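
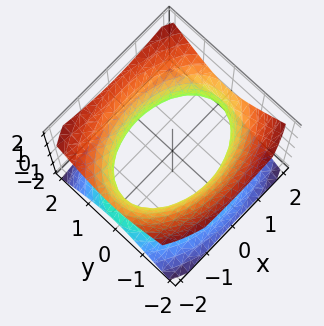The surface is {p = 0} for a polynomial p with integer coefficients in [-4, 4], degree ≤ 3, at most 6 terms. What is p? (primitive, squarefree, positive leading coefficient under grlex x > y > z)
1. The degree is 2 — an hourglass — one-sheet hyperboloid; a quadric.
2. Symmetries: it's symmetric under y → −y, forcing even powers of y; it's symmetric under z → −z, forcing even powers of z; mirror symmetry x ↦ −x ⇒ only even powers of x.
3. Against the integer gridlines: it misses every integer gridline on the z-axis.
4. Putting this together gives p.

x^2 + 2*y^2 - 2*z^2 - 3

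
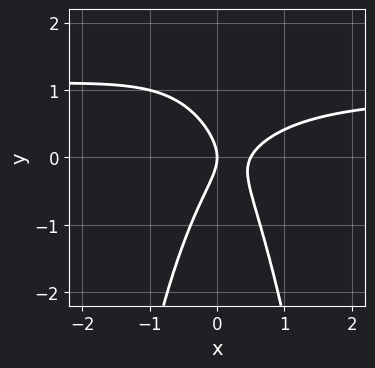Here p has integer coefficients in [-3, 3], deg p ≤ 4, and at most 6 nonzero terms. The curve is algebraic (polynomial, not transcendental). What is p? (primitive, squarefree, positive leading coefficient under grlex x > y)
2*x^2*y - 2*x^2 + y^2 + x

First, deg p = 3. A generic line meets the curve in up to 3 points.
Next, from the axis intercepts and sections: one y-axis crossing is at y = 0; it crosses the x-axis at the gridline x = 0.
Finally, putting this together gives p.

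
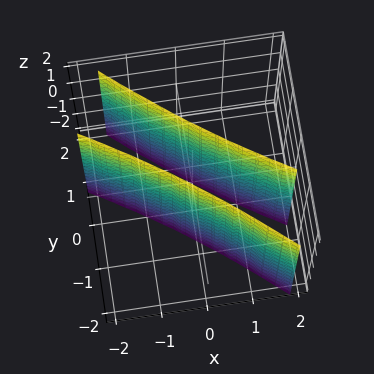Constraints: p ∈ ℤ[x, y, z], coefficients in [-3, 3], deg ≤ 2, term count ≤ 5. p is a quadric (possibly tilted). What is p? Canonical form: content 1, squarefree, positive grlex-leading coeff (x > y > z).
x^2 + 3*x*y + 2*y^2 - 1

(a) There are 2 components. Treating them together as one polynomial.
(b) Degree: a generic line meets the surface in up to 2 points, so deg p = 2.
(c) From the axis intercepts and sections: the surface avoids every integer z-axis point in the box; among the integer gridlines, it crosses the x-axis at x ∈ {-1, 1}.
(d) Assembling these constraints gives the stated polynomial.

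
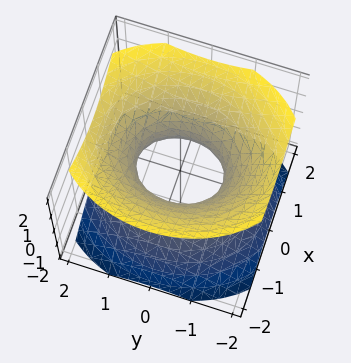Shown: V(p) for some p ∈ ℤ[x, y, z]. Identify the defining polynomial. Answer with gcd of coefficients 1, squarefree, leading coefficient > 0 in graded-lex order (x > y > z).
3*x^2 + 2*y^2 - 3*z^2 - 2

First, deg p = 2.
Next, symmetries: mirror symmetry x ↦ −x ⇒ only even powers of x; mirror symmetry z ↦ −z ⇒ only even powers of z; mirror symmetry y ↦ −y ⇒ only even powers of y.
Next, checking where it meets the axes: no z-intercept at any integer in the box; the y-axis gridline crossings are at y ∈ {-1, 1}.
Finally, assembling these constraints gives the stated polynomial.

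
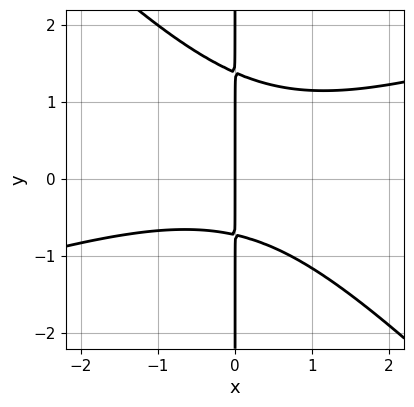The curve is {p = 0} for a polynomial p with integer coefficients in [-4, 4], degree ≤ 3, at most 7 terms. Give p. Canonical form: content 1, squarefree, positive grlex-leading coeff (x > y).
First, the degree is 3 — no degree-2 curve has this shape.
Then, against the integer gridlines: the visible y-axis segment lies entirely on the curve; it meets the x-axis at x = 0 (among the integer gridlines).
Finally, assembling these constraints gives the stated polynomial.

x^3 - 2*x^2*y - 3*x*y^2 + 2*x*y + 3*x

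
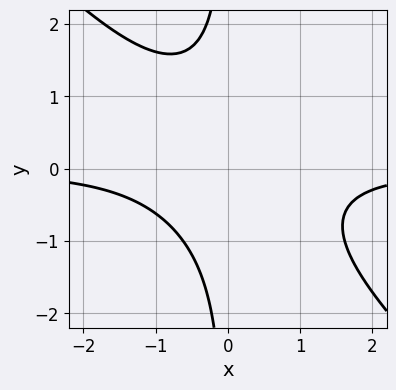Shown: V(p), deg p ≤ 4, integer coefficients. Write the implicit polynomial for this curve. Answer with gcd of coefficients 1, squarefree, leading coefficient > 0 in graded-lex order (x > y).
(a) deg p = 3.
(b) Reading off the gridlines: it misses every integer gridline on the x-axis; no y-intercept at any integer in the box.
(c) These observations pin down the coefficients.

x^2*y + x*y^2 + 1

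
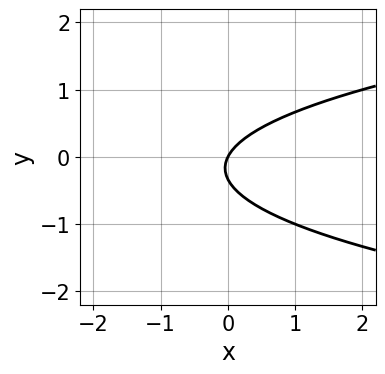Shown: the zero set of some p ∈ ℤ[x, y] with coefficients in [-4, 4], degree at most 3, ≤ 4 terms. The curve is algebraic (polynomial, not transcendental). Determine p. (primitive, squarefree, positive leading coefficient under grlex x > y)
3*y^2 - 2*x + y

(a) Degree: no degree-1 curve has this shape, so deg p = 2.
(b) From the visible intercepts: it crosses the y-axis at the gridline y = 0; it meets the x-axis at x = 0 (among the integer gridlines).
(c) Assembling these constraints gives the stated polynomial.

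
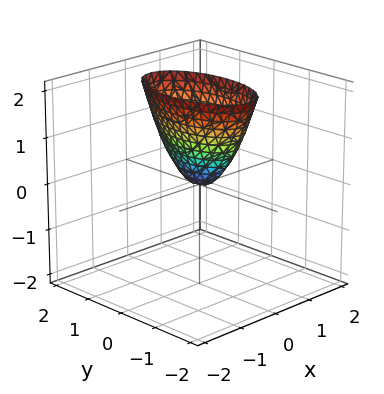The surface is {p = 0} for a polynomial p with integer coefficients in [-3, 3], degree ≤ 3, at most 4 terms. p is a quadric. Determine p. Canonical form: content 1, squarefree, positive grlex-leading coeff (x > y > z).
3*x^2 + y^2 - z

1. Degree: a paraboloid; a quadric, so deg p = 2.
2. Symmetries: mirror symmetry x ↦ −x ⇒ only even powers of x; it's symmetric under y → −y, forcing even powers of y.
3. Observable constraints: one y-axis crossing is at y = 0; one z-axis crossing is at z = 0; it crosses the x-axis at the gridline x = 0.
4. The integer polynomial consistent with all of this is the stated p.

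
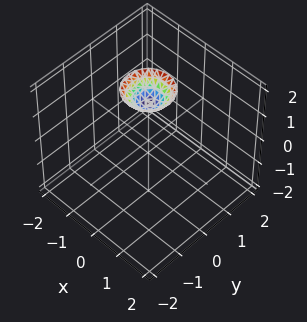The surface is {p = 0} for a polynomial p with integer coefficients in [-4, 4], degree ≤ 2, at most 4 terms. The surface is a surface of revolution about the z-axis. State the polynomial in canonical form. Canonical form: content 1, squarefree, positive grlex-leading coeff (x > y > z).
deg p = 2. The shape is more complex than any degree-1 surface.
Symmetry: the z-axis is an axis of rotation, so x and y enter only as x² + y².
Reading off the gridlines: no y-intercept at any integer in the box; a circular section at z = 2 has radius between 0 and 1; the surface avoids every integer x-axis point in the box.
Together with the visible shape, these determine p as stated.

2*x^2 + 2*y^2 - 2*z + 3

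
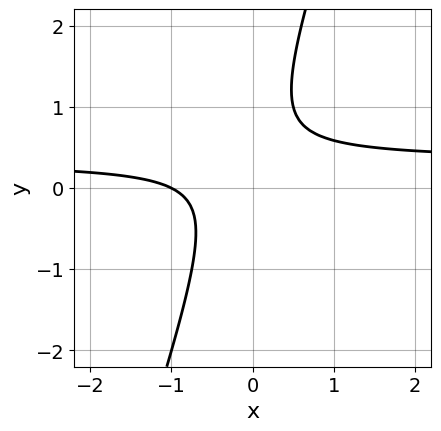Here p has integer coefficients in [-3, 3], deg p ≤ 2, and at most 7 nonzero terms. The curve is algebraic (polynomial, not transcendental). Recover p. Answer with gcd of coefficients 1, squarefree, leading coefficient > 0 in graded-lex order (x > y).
deg p = 2. A generic line meets the curve in up to 2 points.
Checking where it meets the axes: it misses every integer gridline on the y-axis; one x-axis crossing is at x = -1.
The integer polynomial consistent with all of this is the stated p.

3*x*y - y^2 - x + y - 1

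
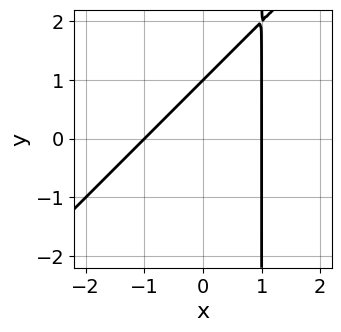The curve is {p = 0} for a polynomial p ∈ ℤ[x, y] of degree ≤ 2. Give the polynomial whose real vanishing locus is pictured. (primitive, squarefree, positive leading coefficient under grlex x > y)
x^2 - x*y + y - 1

(a) deg p = 2.
(b) Reading off the gridlines: it meets the y-axis at y = 1 (among the integer gridlines); among the integer gridlines, it crosses the x-axis at x ∈ {-1, 1}.
(c) Matching integer coefficients to the picture gives p.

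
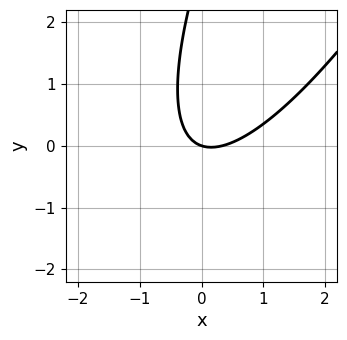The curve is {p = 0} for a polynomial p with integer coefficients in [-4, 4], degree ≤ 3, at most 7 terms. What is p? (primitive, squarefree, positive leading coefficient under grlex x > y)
3*x^2 - 3*x*y + y^2 - x - 3*y

1. The degree is 2 — no degree-1 curve has this shape.
2. Reading off the gridlines: it meets the x-axis at x = 0 (among the integer gridlines); it meets the y-axis at y = 0 (among the integer gridlines).
3. Fitting integer coefficients to these (and the overall shape) gives p.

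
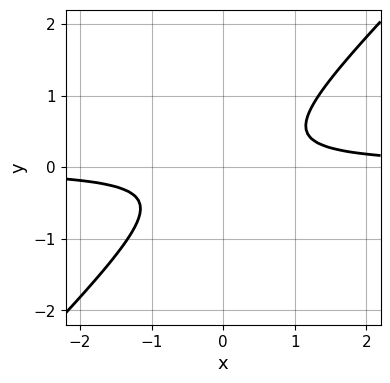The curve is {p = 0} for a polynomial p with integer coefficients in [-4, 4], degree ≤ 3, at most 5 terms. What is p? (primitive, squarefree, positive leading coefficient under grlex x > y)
1. The degree is 2 — the shape is more complex than any degree-1 curve.
2. Reading off the gridlines: no x-intercept at any integer in the box; the curve avoids every integer y-axis point in the box.
3. Assembling these constraints gives the stated polynomial.

3*x*y - 3*y^2 - 1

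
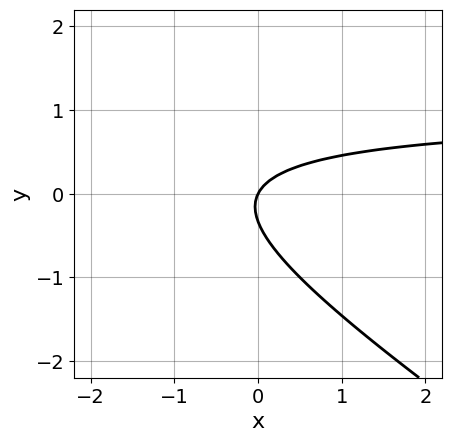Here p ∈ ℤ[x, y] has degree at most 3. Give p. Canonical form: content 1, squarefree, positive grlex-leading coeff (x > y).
2*x*y + 3*y^2 - 2*x + y

First, the degree is 2 — the shape is more complex than any degree-1 curve.
Then, reading off the gridlines: it meets the y-axis at y = 0 (among the integer gridlines); one x-axis crossing is at x = 0.
Finally, assembling these constraints gives the stated polynomial.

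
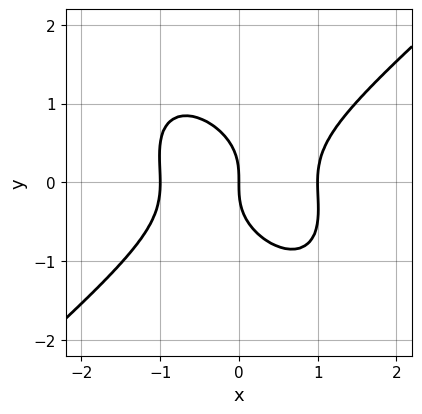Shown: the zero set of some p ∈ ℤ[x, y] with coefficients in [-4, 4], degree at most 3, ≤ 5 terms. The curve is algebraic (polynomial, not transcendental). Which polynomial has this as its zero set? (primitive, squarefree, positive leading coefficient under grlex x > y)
2*x^3 - x*y^2 - 2*y^3 - 2*x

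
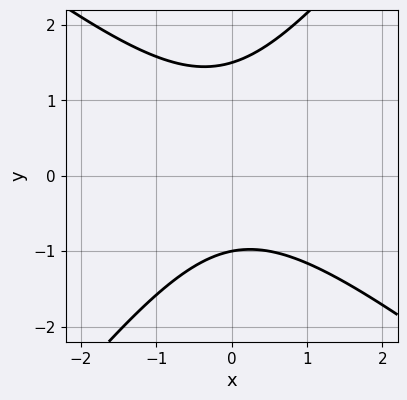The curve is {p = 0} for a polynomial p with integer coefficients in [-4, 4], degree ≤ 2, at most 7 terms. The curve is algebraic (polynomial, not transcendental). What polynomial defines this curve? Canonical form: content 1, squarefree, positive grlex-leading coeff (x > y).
1. The degree is 2 — the shape is more complex than any degree-1 curve.
2. Observable constraints: it misses every integer gridline on the x-axis; one y-axis crossing is at y = -1.
3. These observations pin down the coefficients.

2*x^2 + x*y - 2*y^2 + y + 3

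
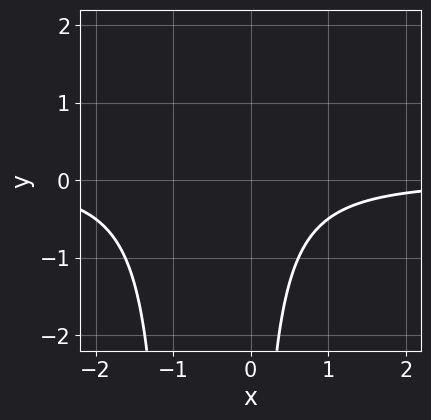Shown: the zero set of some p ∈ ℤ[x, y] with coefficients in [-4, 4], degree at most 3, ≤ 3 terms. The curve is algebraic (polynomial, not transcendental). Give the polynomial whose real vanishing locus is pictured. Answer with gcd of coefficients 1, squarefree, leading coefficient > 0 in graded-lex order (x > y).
x^2*y + x*y + 1

1. The degree is 3 — the shape is more complex than any degree-2 curve.
2. From the axis intercepts and sections: no y-intercept at any integer in the box; no x-intercept at any integer in the box.
3. These observations pin down the coefficients.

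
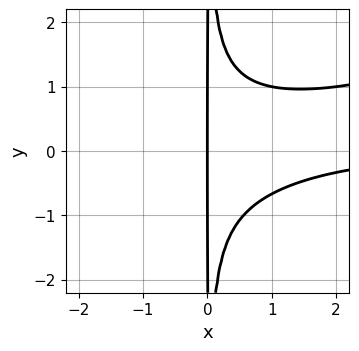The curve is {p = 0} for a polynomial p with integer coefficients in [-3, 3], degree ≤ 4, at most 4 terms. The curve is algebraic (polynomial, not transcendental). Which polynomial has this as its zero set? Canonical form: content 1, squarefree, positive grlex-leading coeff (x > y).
x^3*y - 3*x^2*y^2 + 2*x

First, degree: no degree-3 curve has this shape, so deg p = 4.
Next, checking where it meets the axes: one x-axis crossing is at x = 0; the visible y-axis segment lies entirely on the curve.
Finally, these observations pin down the coefficients.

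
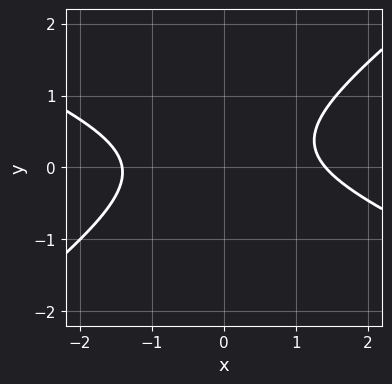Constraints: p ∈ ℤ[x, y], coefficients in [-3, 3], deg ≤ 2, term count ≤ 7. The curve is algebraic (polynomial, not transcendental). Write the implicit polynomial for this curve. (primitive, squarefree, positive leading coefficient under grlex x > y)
The degree is 2 — no degree-1 curve has this shape.
From the axis intercepts and sections: the curve avoids every integer y-axis point in the box.
Fitting integer coefficients to these (and the overall shape) gives p.

x^2 + x*y - 3*y^2 + y - 2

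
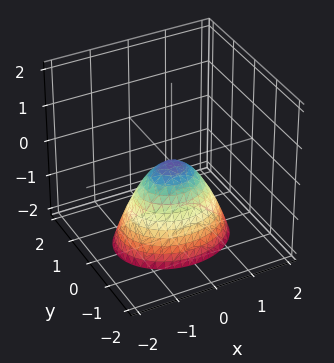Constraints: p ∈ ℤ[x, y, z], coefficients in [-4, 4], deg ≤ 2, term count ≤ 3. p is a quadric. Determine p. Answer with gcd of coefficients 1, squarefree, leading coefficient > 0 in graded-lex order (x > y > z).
First, degree: a single bowl opening along one axis; a quadric, so deg p = 2.
Then, symmetries: it's symmetric under y → −y, forcing even powers of y; the x ↦ −x reflection is a symmetry, so x appears only in even powers.
Next, observable constraints: it crosses the y-axis at the gridline y = 0; one x-axis crossing is at x = 0.
Finally, putting this together gives p.

2*x^2 + 3*y^2 + 2*z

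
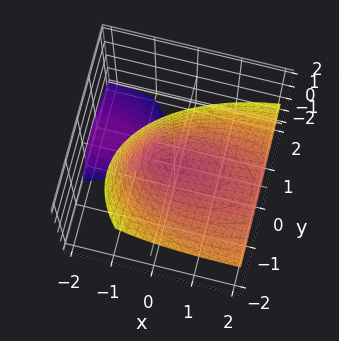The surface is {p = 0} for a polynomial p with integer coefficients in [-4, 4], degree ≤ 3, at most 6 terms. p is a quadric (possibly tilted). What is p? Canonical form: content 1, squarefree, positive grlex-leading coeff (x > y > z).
x^2 - 3*x*z + 3*y^2 + 3*y*z - 3*z

(a) I count 2 distinct pieces. They look like related sheets of one shape, so recover p as a whole.
(b) The degree is 2 — a generic line meets the surface in up to 2 points.
(c) From the visible intercepts: one z-axis crossing is at z = 0; it crosses the y-axis at the gridline y = 0; one x-axis crossing is at x = 0.
(d) Fitting integer coefficients to these (and the overall shape) gives p.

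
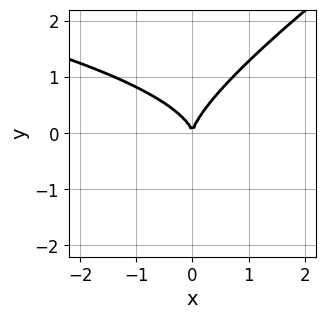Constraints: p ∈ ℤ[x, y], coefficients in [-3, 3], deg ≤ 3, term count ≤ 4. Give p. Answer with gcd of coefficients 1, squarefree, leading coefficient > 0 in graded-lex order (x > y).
2*x*y^2 - 3*y^3 + 3*x^2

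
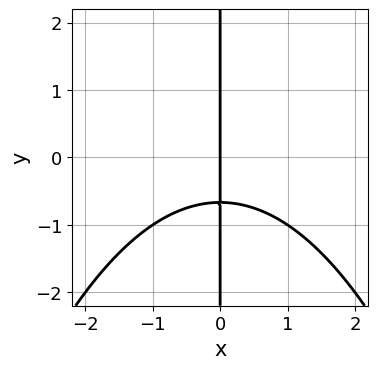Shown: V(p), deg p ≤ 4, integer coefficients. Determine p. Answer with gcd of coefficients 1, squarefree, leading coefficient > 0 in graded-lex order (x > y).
x^3 + 3*x*y + 2*x

(a) Degree: the shape is more complex than any degree-2 curve, so deg p = 3.
(b) Checking where it meets the axes: one x-axis crossing is at x = 0; every point of the y-axis in the box is on the curve.
(c) The integer polynomial consistent with all of this is the stated p.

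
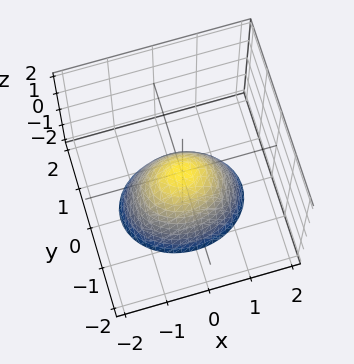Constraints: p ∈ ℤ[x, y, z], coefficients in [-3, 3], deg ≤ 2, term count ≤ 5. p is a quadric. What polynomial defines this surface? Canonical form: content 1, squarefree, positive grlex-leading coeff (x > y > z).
2*x^2 + 3*y^2 + 2*z

The degree is 2 — a single bowl opening along one axis; a quadric.
Symmetries: it's symmetric under y → −y, forcing even powers of y; it's symmetric under x → −x, forcing even powers of x.
Observable constraints: it crosses the z-axis at the gridline z = 0; it crosses the y-axis at the gridline y = 0; it crosses the x-axis at the gridline x = 0.
Putting this together gives p.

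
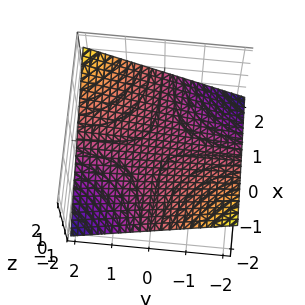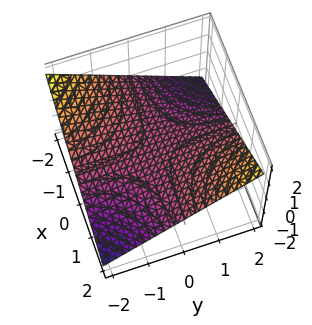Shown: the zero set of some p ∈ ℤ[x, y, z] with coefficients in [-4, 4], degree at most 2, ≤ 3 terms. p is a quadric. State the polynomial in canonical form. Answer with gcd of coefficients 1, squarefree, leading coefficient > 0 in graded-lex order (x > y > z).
x*y - 3*z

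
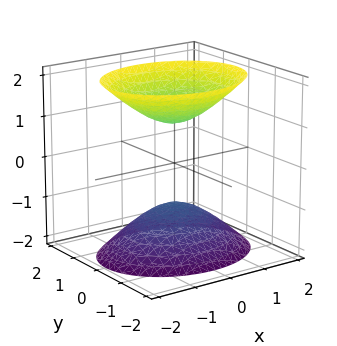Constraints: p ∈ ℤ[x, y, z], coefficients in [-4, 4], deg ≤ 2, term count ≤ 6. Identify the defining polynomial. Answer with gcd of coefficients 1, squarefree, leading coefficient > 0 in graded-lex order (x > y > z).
2*x^2 + 3*y^2 - 2*z^2 + 2

1. There are 2 components. Treating them together as one polynomial.
2. deg p = 2. Two separate bowl-shaped sheets opening away from each other; a quadric.
3. Symmetries: mirror symmetry z ↦ −z ⇒ only even powers of z; the x ↦ −x reflection is a symmetry, so x appears only in even powers; mirror symmetry y ↦ −y ⇒ only even powers of y.
4. From the visible intercepts: the z-axis gridline crossings are at z ∈ {-1, 1}; no x-intercept at any integer in the box.
5. Assembling these constraints gives the stated polynomial.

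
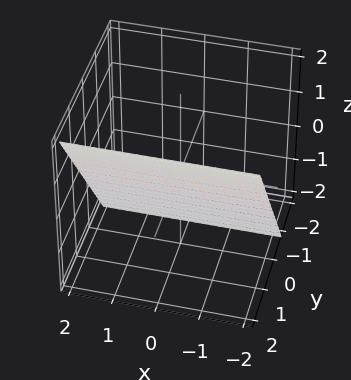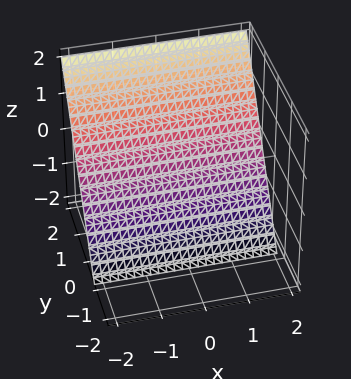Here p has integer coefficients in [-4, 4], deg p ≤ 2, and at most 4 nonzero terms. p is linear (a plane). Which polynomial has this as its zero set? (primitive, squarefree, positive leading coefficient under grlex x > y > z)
3*y - 2*z - 2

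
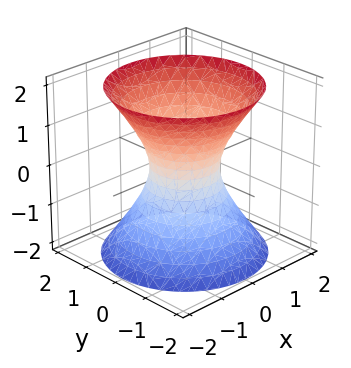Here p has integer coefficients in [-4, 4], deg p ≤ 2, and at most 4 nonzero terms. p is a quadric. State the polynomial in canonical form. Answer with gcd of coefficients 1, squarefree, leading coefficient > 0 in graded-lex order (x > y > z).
(a) deg p = 2. An hourglass — one-sheet hyperboloid; a quadric.
(b) Symmetries: it's symmetric under z → −z, forcing even powers of z; every cross-section ⟂ z is a circle, so x, y appear only via x² + y².
(c) From the axis intercepts and sections: it misses every integer gridline on the z-axis; a circular section at z = 1 has radius between 1 and 2.
(d) The integer polynomial consistent with all of this is the stated p.

3*x^2 + 3*y^2 - 2*z^2 - 2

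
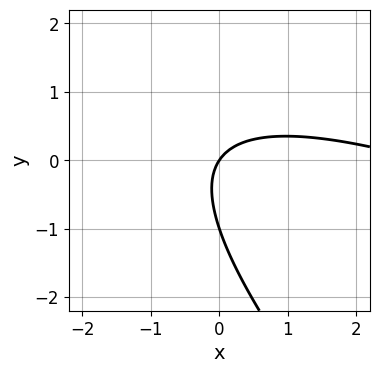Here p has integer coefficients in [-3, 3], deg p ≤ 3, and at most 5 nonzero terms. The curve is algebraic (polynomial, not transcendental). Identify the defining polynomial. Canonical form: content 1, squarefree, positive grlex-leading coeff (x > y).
x^2 + 3*x*y + 2*y^2 - 3*x + 2*y

1. Degree: the shape is more complex than any degree-1 curve, so deg p = 2.
2. Reading off the gridlines: among the integer gridlines, it crosses the y-axis at y ∈ {-1, 0}; one x-axis crossing is at x = 0.
3. Together with the visible shape, these determine p as stated.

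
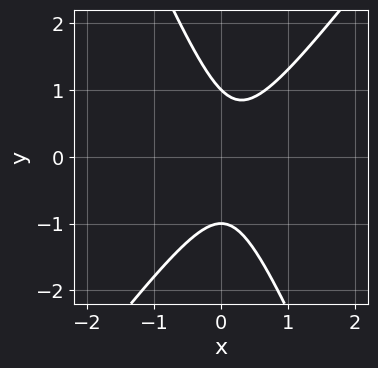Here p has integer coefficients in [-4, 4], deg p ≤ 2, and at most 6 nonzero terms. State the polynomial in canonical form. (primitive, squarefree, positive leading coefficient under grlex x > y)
deg p = 2. No degree-1 curve has this shape.
From the axis intercepts and sections: the y-axis gridline crossings are at y ∈ {-1, 1}; the curve avoids every integer x-axis point in the box.
Matching integer coefficients to the picture gives p.

3*x^2 - x*y - y^2 - x + 1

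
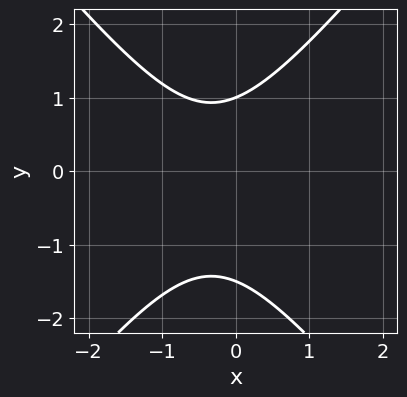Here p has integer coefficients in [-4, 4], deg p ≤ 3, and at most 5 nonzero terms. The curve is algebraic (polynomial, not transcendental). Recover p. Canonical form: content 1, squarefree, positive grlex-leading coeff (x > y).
3*x^2 - 2*y^2 + 2*x - y + 3

Degree: the shape is more complex than any degree-1 curve, so deg p = 2.
Checking where it meets the axes: one y-axis crossing is at y = 1; it misses every integer gridline on the x-axis.
The integer polynomial consistent with all of this is the stated p.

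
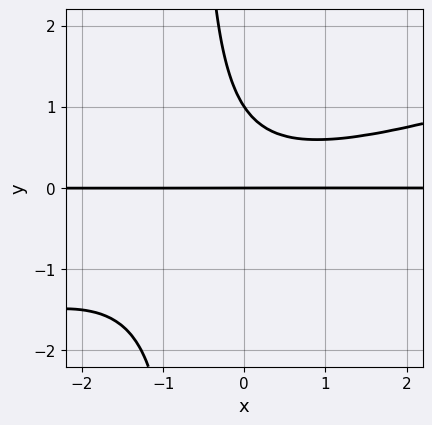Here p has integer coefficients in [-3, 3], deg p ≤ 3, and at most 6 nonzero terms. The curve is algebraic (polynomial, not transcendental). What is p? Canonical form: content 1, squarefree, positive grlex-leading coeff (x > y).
1. The degree is 3 — a generic line meets the curve in up to 3 points.
2. From the axis intercepts and sections: among the integer gridlines, it crosses the y-axis at y ∈ {0, 1}; every point of the x-axis in the box is on the curve.
3. Assembling these constraints gives the stated polynomial.

x^2*y - 3*x*y^2 - 2*y^2 + 2*y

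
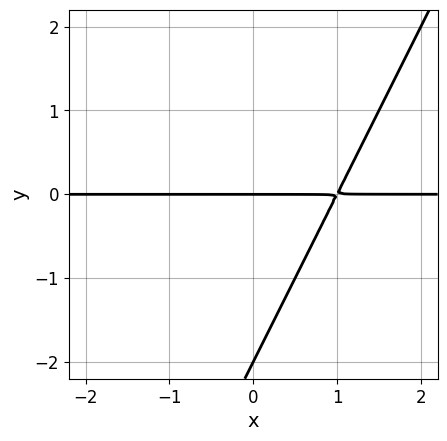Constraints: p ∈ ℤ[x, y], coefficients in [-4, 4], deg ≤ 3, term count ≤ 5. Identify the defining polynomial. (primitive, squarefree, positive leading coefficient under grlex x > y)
deg p = 2.
Checking where it meets the axes: every point of the x-axis in the box is on the curve; among the integer gridlines, it crosses the y-axis at y ∈ {-2, 0}.
Assembling these constraints gives the stated polynomial.

2*x*y - y^2 - 2*y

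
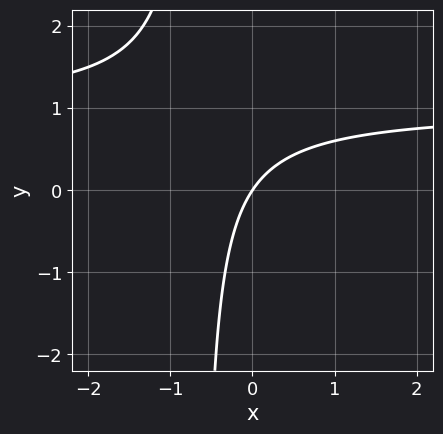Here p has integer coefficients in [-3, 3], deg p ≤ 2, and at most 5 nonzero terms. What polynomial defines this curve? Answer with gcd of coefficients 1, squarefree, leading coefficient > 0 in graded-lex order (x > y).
3*x*y - 3*x + 2*y

First, deg p = 2. The shape is more complex than any degree-1 curve.
Next, from the axis intercepts and sections: one x-axis crossing is at x = 0; one y-axis crossing is at y = 0.
Finally, putting this together gives p.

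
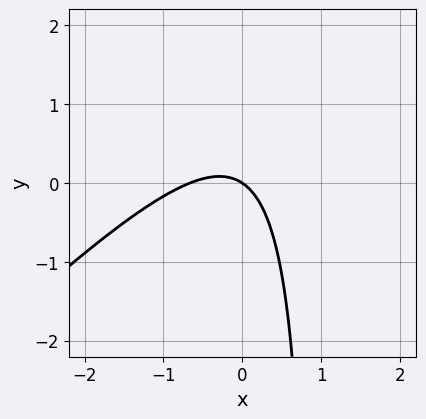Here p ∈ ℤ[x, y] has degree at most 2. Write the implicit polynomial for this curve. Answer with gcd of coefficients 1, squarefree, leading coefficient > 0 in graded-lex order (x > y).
3*x^2 - 3*x*y + 2*x + 3*y

1. The degree is 2 — no degree-1 curve has this shape.
2. Reading off the gridlines: one x-axis crossing is at x = 0; it crosses the y-axis at the gridline y = 0.
3. Assembling these constraints gives the stated polynomial.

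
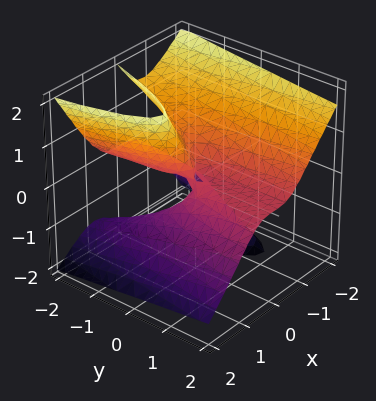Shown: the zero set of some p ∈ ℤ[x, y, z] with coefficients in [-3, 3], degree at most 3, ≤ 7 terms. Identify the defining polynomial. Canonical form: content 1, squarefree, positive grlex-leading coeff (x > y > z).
3*x^3 - 3*x*z^2 + z^3 + x^2 + 2*y*z

(a) deg p = 3. A generic line meets the surface in up to 3 points.
(b) Observable constraints: one x-axis crossing is at x = 0; one z-axis crossing is at z = 0; the visible y-axis segment lies entirely on the surface.
(c) These observations pin down the coefficients.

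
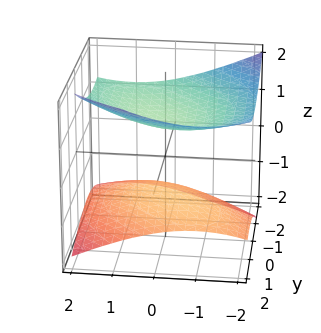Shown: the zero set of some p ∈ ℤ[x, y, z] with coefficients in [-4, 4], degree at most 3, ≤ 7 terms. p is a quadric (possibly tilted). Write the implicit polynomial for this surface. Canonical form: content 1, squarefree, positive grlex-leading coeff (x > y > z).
x^2 + x*y + y^2 + y*z - 3*z^2 + 2

First, the picture has 2 separate pieces. Treating them together as one polynomial.
Then, degree: the shape is more complex than any degree-1 surface, so deg p = 2.
Then, checking where it meets the axes: no y-intercept at any integer in the box; it misses every integer gridline on the x-axis.
Finally, the integer polynomial consistent with all of this is the stated p.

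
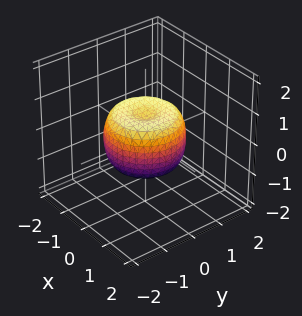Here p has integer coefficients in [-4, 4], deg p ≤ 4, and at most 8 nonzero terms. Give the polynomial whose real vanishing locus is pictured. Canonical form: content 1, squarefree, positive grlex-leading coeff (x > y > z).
deg p = 4. A generic line meets the surface in up to 4 points.
Symmetries: the z-axis is an axis of rotation, so x and y enter only as x² + y².
Against the integer gridlines: a circular section at z = 0 has radius between 1 and 2.
Assembling these constraints gives the stated polynomial.

2*x^4 + 4*x^2*y^2 + 2*y^4 - 2*x^2 - 2*y^2 + 2*z^2 - 1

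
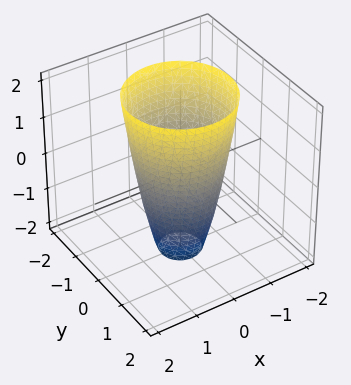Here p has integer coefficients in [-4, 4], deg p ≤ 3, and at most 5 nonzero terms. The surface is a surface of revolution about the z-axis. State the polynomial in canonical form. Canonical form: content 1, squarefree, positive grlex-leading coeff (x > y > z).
1. Degree: no degree-1 surface has this shape, so deg p = 2.
2. Symmetries: rotational symmetry about the z-axis ⇒ p depends on x, y only through x² + y².
3. Observable constraints: a circular section at z = 1 has radius between 1 and 2; it misses every integer gridline on the z-axis.
4. Solving for integer coefficients yields p as stated. Check: (-1, 0, 0) on the x-axis lies on the surface, and p(-1, 0, 0) = 0. ✓

3*x^2 + 3*y^2 - z - 3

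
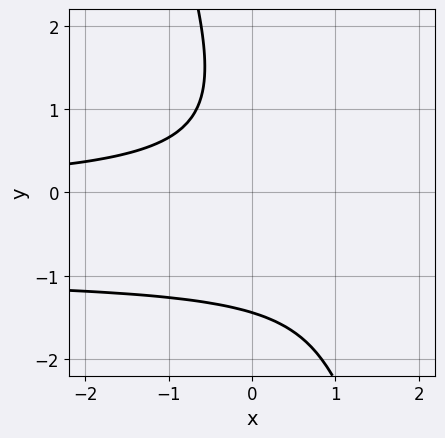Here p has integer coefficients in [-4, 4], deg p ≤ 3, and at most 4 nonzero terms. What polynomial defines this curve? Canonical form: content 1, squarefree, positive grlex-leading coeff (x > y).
3*x*y^2 + y^3 + 3*x*y + 3

deg p = 3. A generic line meets the curve in up to 3 points.
Reading off the gridlines: no x-intercept at any integer in the box.
Putting this together gives p.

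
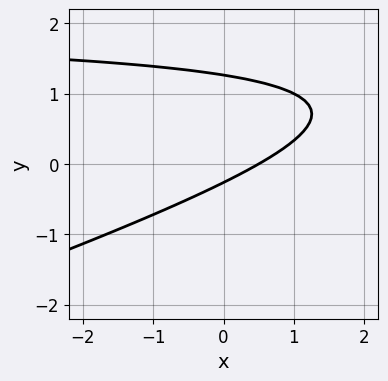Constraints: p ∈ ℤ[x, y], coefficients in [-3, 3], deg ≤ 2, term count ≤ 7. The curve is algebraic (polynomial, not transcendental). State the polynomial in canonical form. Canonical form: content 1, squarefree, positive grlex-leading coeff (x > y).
deg p = 2.
Putting this together gives p.

x*y - 3*y^2 - 2*x + 3*y + 1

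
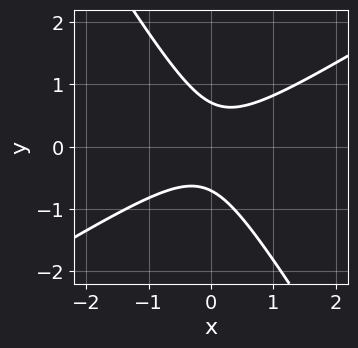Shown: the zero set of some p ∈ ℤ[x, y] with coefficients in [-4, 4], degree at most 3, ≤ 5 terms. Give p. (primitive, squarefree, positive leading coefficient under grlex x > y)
2*x^2 - 2*x*y - 2*y^2 + 1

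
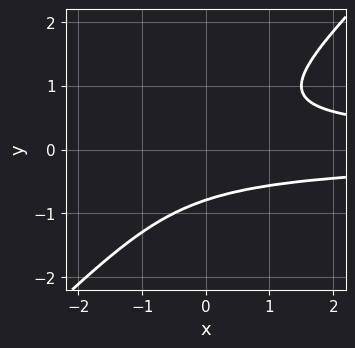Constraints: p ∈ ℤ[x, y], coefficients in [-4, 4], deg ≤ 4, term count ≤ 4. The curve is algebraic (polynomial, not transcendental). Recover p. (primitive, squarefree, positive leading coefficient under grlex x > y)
2*x*y^2 - 2*y^3 - 1

deg p = 3. No degree-2 curve has this shape.
From the visible intercepts: no x-intercept at any integer in the box.
Together with the visible shape, these determine p as stated.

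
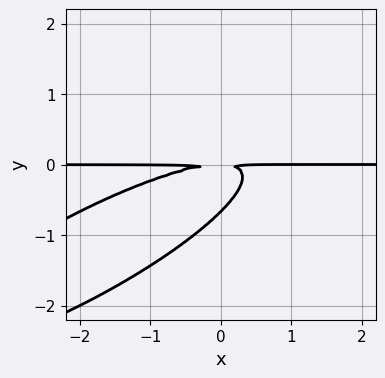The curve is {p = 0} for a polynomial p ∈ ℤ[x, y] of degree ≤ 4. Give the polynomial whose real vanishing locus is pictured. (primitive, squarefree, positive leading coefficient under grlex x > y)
x^2*y - 3*x*y^2 + 3*y^3 + 2*y^2

First, the degree is 3 — the shape is more complex than any degree-2 curve.
Next, against the integer gridlines: the visible x-axis segment lies entirely on the curve.
Finally, putting this together gives p.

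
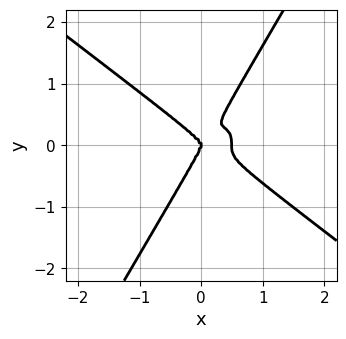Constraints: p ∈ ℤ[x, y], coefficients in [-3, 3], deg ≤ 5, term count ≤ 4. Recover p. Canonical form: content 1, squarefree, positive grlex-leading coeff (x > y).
2*x^4 + 3*x*y^3 - 2*y^4 - x^3

(a) Degree: no degree-3 curve has this shape, so deg p = 4.
(b) Checking where it meets the axes: one x-axis crossing is at x = 0; one y-axis crossing is at y = 0.
(c) Matching integer coefficients to the picture gives p.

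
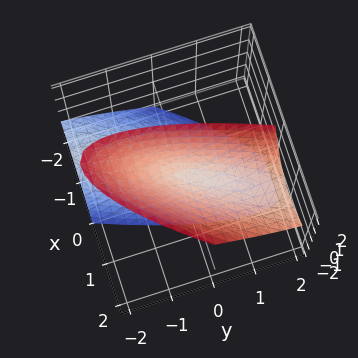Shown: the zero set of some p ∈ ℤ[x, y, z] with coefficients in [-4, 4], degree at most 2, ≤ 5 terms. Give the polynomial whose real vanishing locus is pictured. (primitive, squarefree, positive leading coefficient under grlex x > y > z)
(a) The degree is 2 — the shape is more complex than any degree-1 surface.
(b) Against the integer gridlines: one z-axis crossing is at z = 0; one y-axis crossing is at y = 0; it crosses the x-axis at the gridline x = 0.
(c) Assembling these constraints gives the stated polynomial.

3*x^2 - 3*x*y - 2*x*z + y^2 - z^2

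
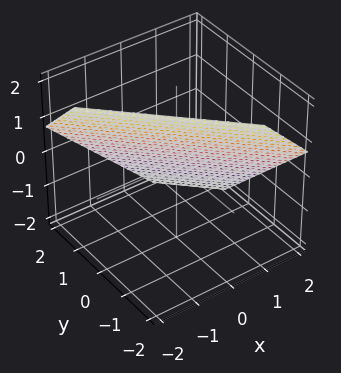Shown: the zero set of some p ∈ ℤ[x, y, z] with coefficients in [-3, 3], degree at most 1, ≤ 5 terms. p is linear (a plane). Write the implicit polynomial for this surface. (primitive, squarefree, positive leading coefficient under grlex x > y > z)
3*x + 3*y + 3*z - 2

First, the degree is 1 — the surface is flat (a plane).
Finally, solving for integer coefficients yields p as stated.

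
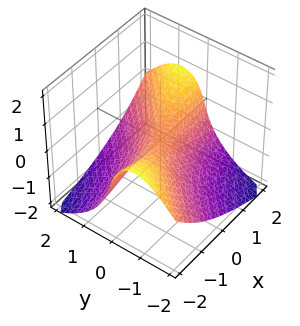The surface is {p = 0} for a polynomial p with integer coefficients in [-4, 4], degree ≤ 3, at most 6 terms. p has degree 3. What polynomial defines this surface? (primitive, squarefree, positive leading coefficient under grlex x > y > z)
First, the degree is 3 — the shape is more complex than any degree-2 surface.
Next, observable constraints: every point of the x-axis in the box is on the surface; it meets the z-axis at z = 0 (among the integer gridlines).
Finally, putting this together gives p.

y^2*z + z^3 - 3*x*y + 3*y^2 + 2*z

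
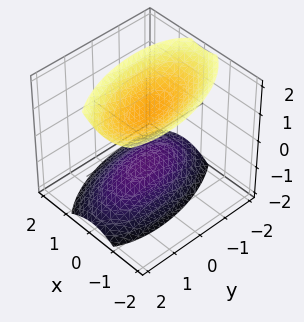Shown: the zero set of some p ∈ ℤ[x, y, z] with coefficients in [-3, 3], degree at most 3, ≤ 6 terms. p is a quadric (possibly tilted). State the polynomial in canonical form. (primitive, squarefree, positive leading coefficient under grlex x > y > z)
I count 2 distinct pieces.
The degree is 2 — a generic line meets the surface in up to 2 points.
Observable constraints: it misses every integer gridline on the x-axis; the surface avoids every integer y-axis point in the box.
Fitting integer coefficients to these (and the overall shape) gives p.

3*x^2 + x*y + x*z + y^2 - 2*z^2 + 3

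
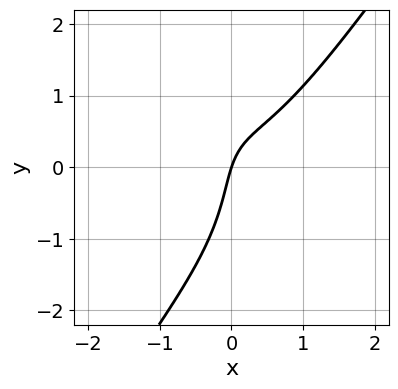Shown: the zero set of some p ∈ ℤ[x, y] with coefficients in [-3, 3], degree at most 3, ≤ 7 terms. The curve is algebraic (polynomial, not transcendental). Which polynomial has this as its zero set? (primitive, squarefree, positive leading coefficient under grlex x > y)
3*x^3 - y^3 - 3*x*y + 3*x - y

(a) deg p = 3. No degree-2 curve has this shape.
(b) Against the integer gridlines: it meets the x-axis at x = 0 (among the integer gridlines); it crosses the y-axis at the gridline y = 0.
(c) Together with the visible shape, these determine p as stated.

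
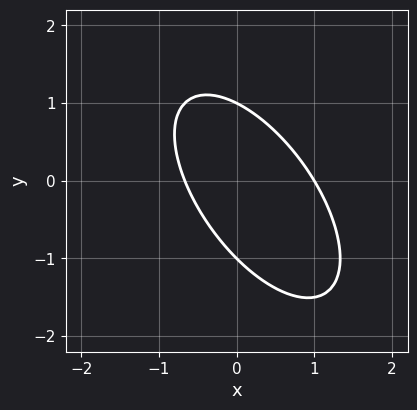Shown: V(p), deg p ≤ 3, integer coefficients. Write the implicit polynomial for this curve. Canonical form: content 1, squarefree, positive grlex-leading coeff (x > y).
3*x^2 + 3*x*y + 2*y^2 - x - 2

deg p = 2. The shape is more complex than any degree-1 curve.
Observable constraints: it meets the x-axis at x = 1 (among the integer gridlines); the y-axis gridline crossings are at y ∈ {-1, 1}.
Assembling these constraints gives the stated polynomial.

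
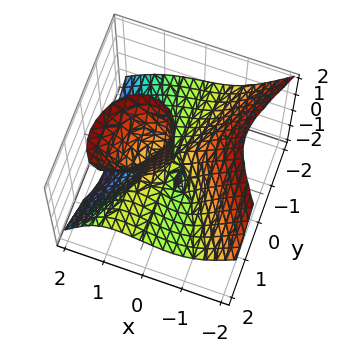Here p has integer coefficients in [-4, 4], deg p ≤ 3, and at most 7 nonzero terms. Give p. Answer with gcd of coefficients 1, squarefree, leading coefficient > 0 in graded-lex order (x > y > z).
3*x^3 - x*y*z - 2*x*z^2 + 3*y^2*z - 2*x*y

1. deg p = 3. No degree-2 surface has this shape.
2. Checking where it meets the axes: the visible z-axis segment lies entirely on the surface; it crosses the x-axis at the gridline x = 0; every point of the y-axis in the box is on the surface.
3. Fitting integer coefficients to these (and the overall shape) gives p.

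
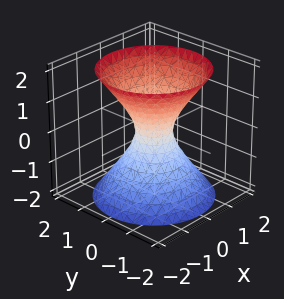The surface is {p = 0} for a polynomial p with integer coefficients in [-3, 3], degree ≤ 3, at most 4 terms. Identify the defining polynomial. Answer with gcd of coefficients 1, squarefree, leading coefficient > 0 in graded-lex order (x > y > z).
First, degree: one connected sheet with a waist; a quadric, so deg p = 2.
Next, symmetries: the z ↦ −z reflection is a symmetry, so z appears only in even powers; rotational symmetry about the z-axis ⇒ p depends on x, y only through x² + y².
Then, observable constraints: a circular section at z = -1 has radius exactly 1; no z-intercept at any integer in the box.
Finally, solving for integer coefficients yields p as stated.

3*x^2 + 3*y^2 - 2*z^2 - 1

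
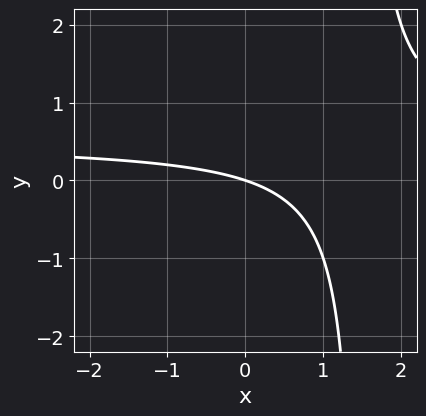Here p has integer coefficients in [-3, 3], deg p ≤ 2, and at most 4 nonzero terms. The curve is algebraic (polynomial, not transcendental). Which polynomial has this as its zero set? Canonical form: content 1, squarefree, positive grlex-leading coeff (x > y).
2*x*y - x - 3*y

First, the degree is 2 — a generic line meets the curve in up to 2 points.
Next, from the visible intercepts: it crosses the y-axis at the gridline y = 0; it meets the x-axis at x = 0 (among the integer gridlines).
Finally, matching integer coefficients to the picture gives p.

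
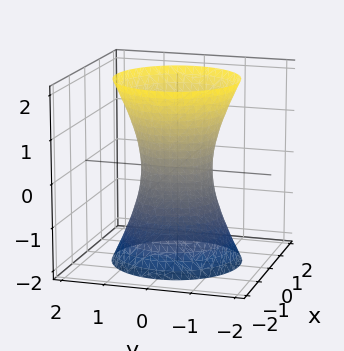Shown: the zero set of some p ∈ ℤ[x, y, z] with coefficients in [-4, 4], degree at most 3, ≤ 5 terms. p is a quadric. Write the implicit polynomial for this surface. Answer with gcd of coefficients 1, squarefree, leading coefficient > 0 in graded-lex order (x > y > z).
First, degree: one connected sheet with a waist; a quadric, so deg p = 2.
Next, symmetries: the z ↦ −z reflection is a symmetry, so z appears only in even powers; every cross-section ⟂ z is a circle, so x, y appear only via x² + y².
Then, reading off the gridlines: a circular section at z = 0 has radius between 0 and 1; no z-intercept at any integer in the box.
Finally, fitting integer coefficients to these (and the overall shape) gives p.

3*x^2 + 3*y^2 - z^2 - 2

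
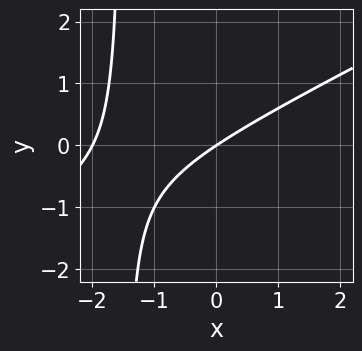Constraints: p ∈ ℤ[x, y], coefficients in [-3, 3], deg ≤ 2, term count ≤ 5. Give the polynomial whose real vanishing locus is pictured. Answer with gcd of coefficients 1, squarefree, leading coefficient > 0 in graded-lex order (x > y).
x^2 - 2*x*y + 2*x - 3*y

1. deg p = 2. The shape is more complex than any degree-1 curve.
2. From the axis intercepts and sections: among the integer gridlines, it crosses the x-axis at x ∈ {-2, 0}; one y-axis crossing is at y = 0.
3. Assembling these constraints gives the stated polynomial.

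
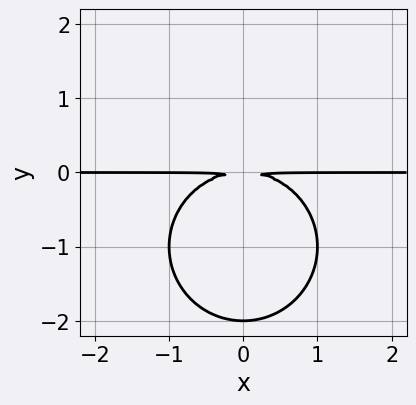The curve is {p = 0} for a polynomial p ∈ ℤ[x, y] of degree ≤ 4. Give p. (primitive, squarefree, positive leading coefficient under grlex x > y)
(a) Degree: a generic line meets the curve in up to 3 points, so deg p = 3.
(b) Symmetries: mirror symmetry x ↦ −x ⇒ only even powers of x.
(c) Observable constraints: it meets the y-axis at y = -2 (among the integer gridlines); every point of the x-axis in the box is on the curve.
(d) Together with the visible shape, these determine p as stated.

x^2*y + y^3 + 2*y^2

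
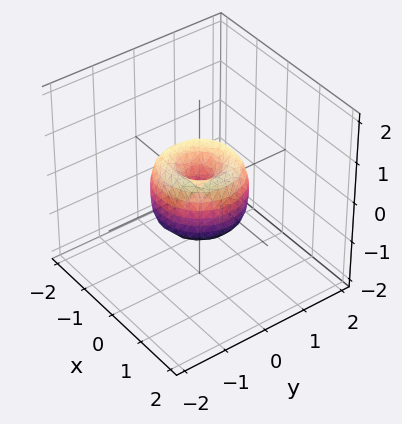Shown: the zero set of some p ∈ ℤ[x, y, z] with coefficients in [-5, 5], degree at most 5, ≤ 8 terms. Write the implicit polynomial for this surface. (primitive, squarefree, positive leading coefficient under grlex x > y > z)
First, the degree is 4 — a generic line meets the surface in up to 4 points.
Next, by symmetry, the z-axis is an axis of rotation, so x and y enter only as x² + y².
Next, from the visible intercepts: the y-axis gridline crossings are at y ∈ {-1, 0, 1}; among the integer gridlines, it crosses the x-axis at x ∈ {-1, 0, 1}.
Finally, together with the visible shape, these determine p as stated.

2*x^4 + 4*x^2*y^2 + 2*y^4 - 2*x^2 - 2*y^2 + z^2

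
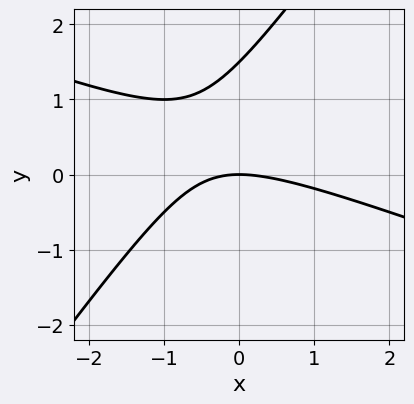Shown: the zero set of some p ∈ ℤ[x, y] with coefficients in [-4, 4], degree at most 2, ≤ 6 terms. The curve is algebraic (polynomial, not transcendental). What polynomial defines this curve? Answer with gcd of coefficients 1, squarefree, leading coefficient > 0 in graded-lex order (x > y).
x^2 + 2*x*y - 2*y^2 + 3*y

1. deg p = 2.
2. Checking where it meets the axes: one y-axis crossing is at y = 0; it meets the x-axis at x = 0 (among the integer gridlines).
3. Together with the visible shape, these determine p as stated.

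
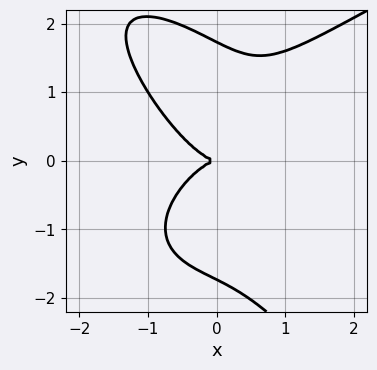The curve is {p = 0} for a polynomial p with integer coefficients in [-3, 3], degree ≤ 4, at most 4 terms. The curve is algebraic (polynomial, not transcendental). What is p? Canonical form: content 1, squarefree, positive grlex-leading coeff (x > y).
First, deg p = 4. A generic line meets the curve in up to 4 points.
Next, from the visible intercepts: it crosses the y-axis at the gridline y = 0; it meets the x-axis at x = 0 (among the integer gridlines).
Finally, the integer polynomial consistent with all of this is the stated p.

x*y^3 + y^4 - 3*x^3 - 3*y^2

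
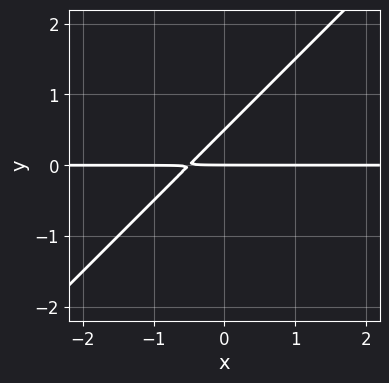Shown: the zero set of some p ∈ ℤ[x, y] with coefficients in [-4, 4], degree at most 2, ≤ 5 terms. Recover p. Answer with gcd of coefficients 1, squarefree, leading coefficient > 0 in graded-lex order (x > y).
First, the degree is 2 — no degree-1 curve has this shape.
Then, from the visible intercepts: the visible x-axis segment lies entirely on the curve; one y-axis crossing is at y = 0.
Finally, matching integer coefficients to the picture gives p.

2*x*y - 2*y^2 + y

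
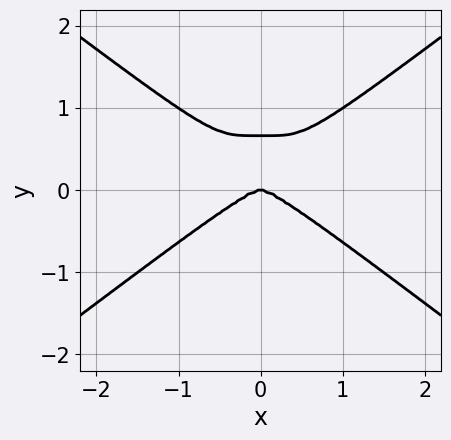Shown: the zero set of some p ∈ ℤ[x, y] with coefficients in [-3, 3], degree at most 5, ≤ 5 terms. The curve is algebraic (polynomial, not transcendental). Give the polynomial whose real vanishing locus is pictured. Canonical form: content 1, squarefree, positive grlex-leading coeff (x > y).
x^4 - 3*y^4 + 2*y^3

First, the degree is 4 — no degree-3 curve has this shape.
Next, symmetries: mirror symmetry x ↦ −x ⇒ only even powers of x.
Then, from the axis intercepts and sections: one y-axis crossing is at y = 0; it meets the x-axis at x = 0 (among the integer gridlines).
Finally, matching integer coefficients to the picture gives p.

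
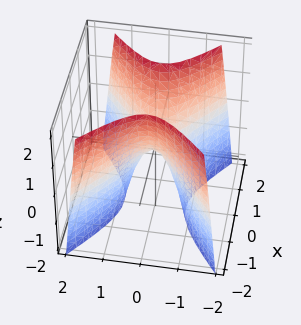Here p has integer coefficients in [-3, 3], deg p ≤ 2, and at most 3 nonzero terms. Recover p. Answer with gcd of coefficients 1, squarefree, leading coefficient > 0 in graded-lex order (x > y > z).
2*x^2 - 3*y^2 - z

1. deg p = 2. A saddle surface; a quadric.
2. Symmetries: mirror symmetry y ↦ −y ⇒ only even powers of y; it's symmetric under x → −x, forcing even powers of x.
3. Reading off the gridlines: it crosses the x-axis at the gridline x = 0; it crosses the z-axis at the gridline z = 0; one y-axis crossing is at y = 0.
4. Assembling these constraints gives the stated polynomial.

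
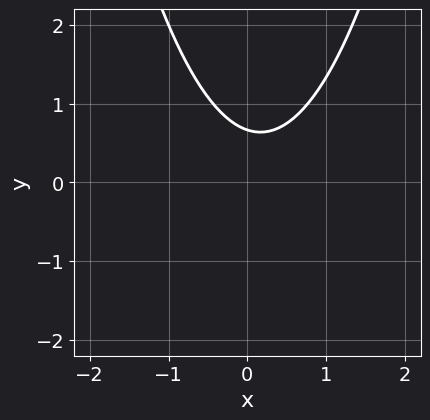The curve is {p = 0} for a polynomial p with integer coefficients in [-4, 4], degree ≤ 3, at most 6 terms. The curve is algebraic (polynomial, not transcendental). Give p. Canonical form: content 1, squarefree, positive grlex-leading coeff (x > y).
3*x^2 - x - 3*y + 2

First, the degree is 2 — no degree-1 curve has this shape.
Then, checking where it meets the axes: it misses every integer gridline on the x-axis.
Finally, putting this together gives p.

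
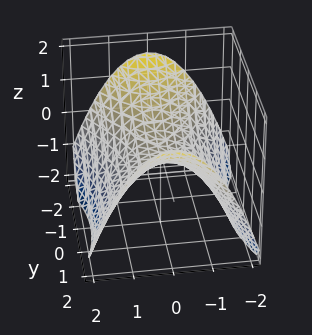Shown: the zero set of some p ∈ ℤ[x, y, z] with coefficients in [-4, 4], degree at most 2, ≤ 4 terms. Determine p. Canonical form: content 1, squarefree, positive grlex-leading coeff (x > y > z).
First, deg p = 2. A saddle surface; a quadric.
Then, symmetries: mirror symmetry y ↦ −y ⇒ only even powers of y; the x ↦ −x reflection is a symmetry, so x appears only in even powers.
Next, reading off the gridlines: one z-axis crossing is at z = 0; one y-axis crossing is at y = 0.
Finally, these observations pin down the coefficients.

2*x^2 - y^2 + 3*z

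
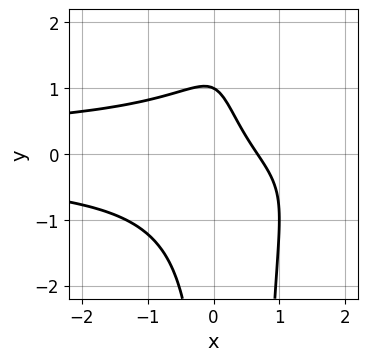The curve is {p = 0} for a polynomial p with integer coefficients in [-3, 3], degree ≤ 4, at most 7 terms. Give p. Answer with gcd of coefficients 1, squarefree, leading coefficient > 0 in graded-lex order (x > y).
3*x^2*y^2 - 2*x*y^2 + 3*x + 2*y - 2

(a) Degree: no degree-3 curve has this shape, so deg p = 4.
(b) Observable constraints: it crosses the y-axis at the gridline y = 1.
(c) These observations pin down the coefficients.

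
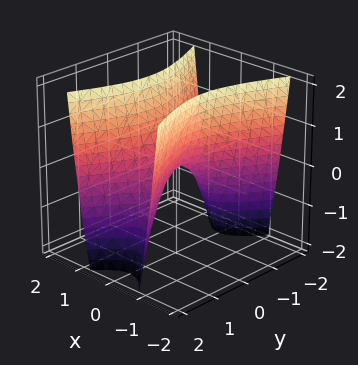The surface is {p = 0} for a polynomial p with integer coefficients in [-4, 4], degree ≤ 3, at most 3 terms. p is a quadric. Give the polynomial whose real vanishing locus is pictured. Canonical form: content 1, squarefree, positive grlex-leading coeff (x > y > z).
3*x^2 - y^2 - z

Degree: a hyperbolic paraboloid; a quadric, so deg p = 2.
Symmetries: the x ↦ −x reflection is a symmetry, so x appears only in even powers; the y ↦ −y reflection is a symmetry, so y appears only in even powers.
From the axis intercepts and sections: it crosses the z-axis at the gridline z = 0; one y-axis crossing is at y = 0.
Together with the visible shape, these determine p as stated.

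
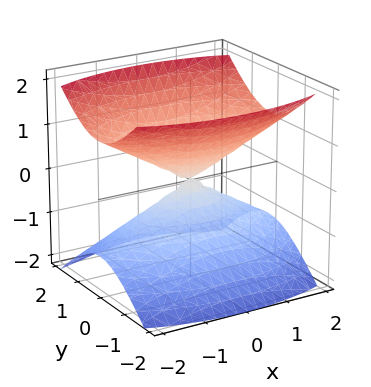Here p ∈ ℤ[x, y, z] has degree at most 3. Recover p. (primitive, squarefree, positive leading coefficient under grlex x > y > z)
(a) There are 2 components. Treating them together as one polynomial.
(b) Degree: two nappes meeting at a single point; a quadric, so deg p = 2.
(c) Symmetries: it's symmetric under z → −z, forcing even powers of z; it's symmetric under x → −x, forcing even powers of x; mirror symmetry y ↦ −y ⇒ only even powers of y.
(d) Observable constraints: one x-axis crossing is at x = 0; it crosses the z-axis at the gridline z = 0; it crosses the y-axis at the gridline y = 0.
(e) These observations pin down the coefficients.

x^2 + 3*y^2 - 3*z^2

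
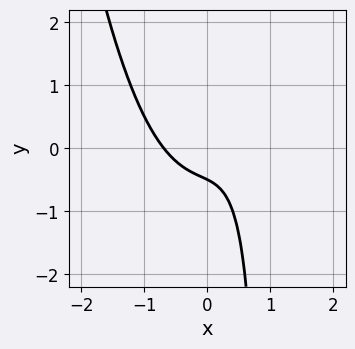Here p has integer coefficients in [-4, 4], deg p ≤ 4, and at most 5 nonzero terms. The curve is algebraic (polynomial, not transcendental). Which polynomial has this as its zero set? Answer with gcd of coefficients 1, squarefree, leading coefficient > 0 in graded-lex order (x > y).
The degree is 3 — a generic line meets the curve in up to 3 points.
The integer polynomial consistent with all of this is the stated p.

3*x^3 - 2*x*y + 2*y + 1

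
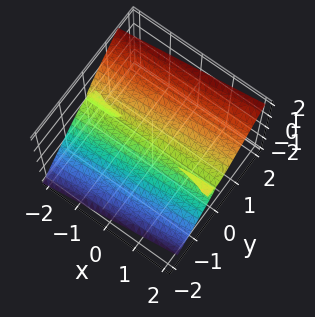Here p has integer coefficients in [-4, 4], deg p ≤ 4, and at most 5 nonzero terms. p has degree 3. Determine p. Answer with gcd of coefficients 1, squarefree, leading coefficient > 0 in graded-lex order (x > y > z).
x*y*z - 3*y^3 + 2*z^3

There are 3 components. They look like related sheets of one shape, so recover p as a whole.
deg p = 3. A generic line meets the surface in up to 3 points.
Observable constraints: it crosses the y-axis at the gridline y = 0; every point of the x-axis in the box is on the surface; one z-axis crossing is at z = 0.
These observations pin down the coefficients.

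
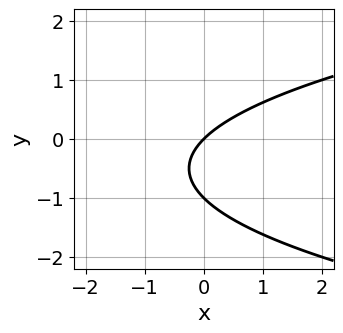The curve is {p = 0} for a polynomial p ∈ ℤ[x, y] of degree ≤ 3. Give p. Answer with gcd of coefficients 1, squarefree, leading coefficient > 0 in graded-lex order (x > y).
1. Degree: the shape is more complex than any degree-1 curve, so deg p = 2.
2. Checking where it meets the axes: one x-axis crossing is at x = 0; the y-axis gridline crossings are at y ∈ {-1, 0}.
3. Assembling these constraints gives the stated polynomial.

y^2 - x + y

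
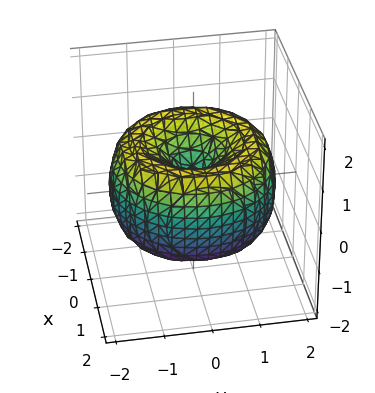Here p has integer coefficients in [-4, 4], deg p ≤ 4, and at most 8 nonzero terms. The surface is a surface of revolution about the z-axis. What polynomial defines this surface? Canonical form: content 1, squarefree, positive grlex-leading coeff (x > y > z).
x^4 + 2*x^2*y^2 + y^4 - 3*x^2 - 3*y^2 + 2*z^2

1. deg p = 4.
2. Symmetry: the surface is invariant under rotation about z: p = q(x² + y², z).
3. Reading off the gridlines: a circular section at z = 0 has radius between 1 and 2; it meets the x-axis at x = 0 (among the integer gridlines).
4. Fitting integer coefficients to these (and the overall shape) gives p.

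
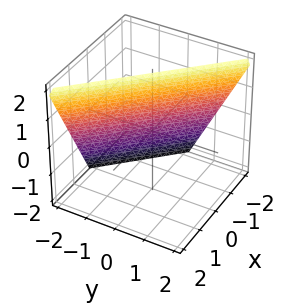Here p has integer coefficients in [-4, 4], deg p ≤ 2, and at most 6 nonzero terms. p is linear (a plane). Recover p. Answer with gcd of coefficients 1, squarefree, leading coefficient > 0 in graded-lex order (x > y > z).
2*x + 2*y - z + 2

First, the degree is 1 — the surface is flat (a plane).
Then, from the visible intercepts: it meets the z-axis at z = 2 (among the integer gridlines); one x-axis crossing is at x = -1.
Finally, fitting integer coefficients to these (and the overall shape) gives p. Check: (0, -1, 0) on the y-axis lies on the surface, and p(0, -1, 0) = 0. ✓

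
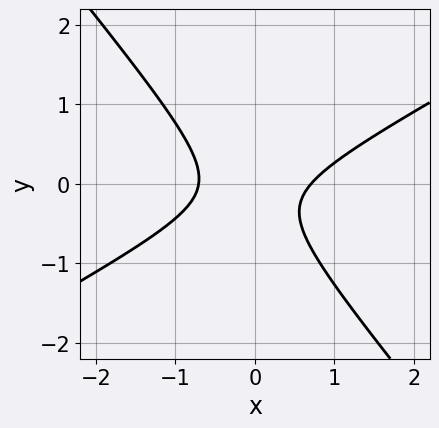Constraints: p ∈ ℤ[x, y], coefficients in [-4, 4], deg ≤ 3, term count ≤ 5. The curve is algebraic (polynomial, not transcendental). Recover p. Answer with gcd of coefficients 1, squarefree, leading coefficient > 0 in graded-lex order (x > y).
2*x^2 - 2*x*y - 3*y^2 - y - 1

Degree: no degree-1 curve has this shape, so deg p = 2.
From the axis intercepts and sections: it misses every integer gridline on the y-axis.
The integer polynomial consistent with all of this is the stated p.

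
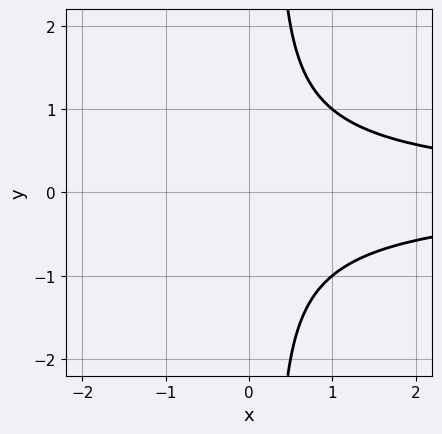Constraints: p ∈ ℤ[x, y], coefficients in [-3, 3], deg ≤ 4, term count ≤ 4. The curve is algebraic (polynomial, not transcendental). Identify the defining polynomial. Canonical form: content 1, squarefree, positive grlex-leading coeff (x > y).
x^2*y^2 + 3*x*y^2 - y^2 - 3

deg p = 4. A generic line meets the curve in up to 4 points.
Symmetries: the y ↦ −y reflection is a symmetry, so y appears only in even powers.
Reading off the gridlines: no x-intercept at any integer in the box; the curve avoids every integer y-axis point in the box.
Assembling these constraints gives the stated polynomial.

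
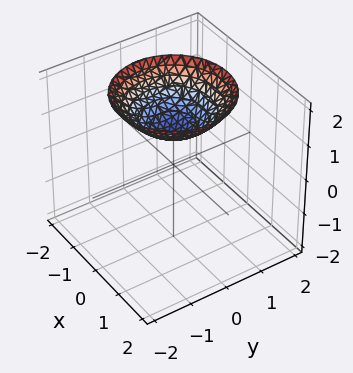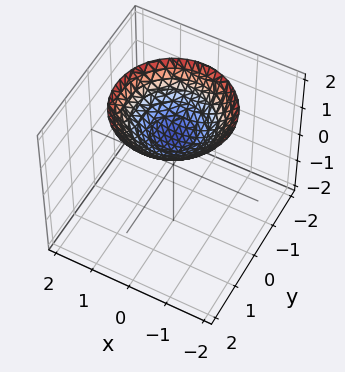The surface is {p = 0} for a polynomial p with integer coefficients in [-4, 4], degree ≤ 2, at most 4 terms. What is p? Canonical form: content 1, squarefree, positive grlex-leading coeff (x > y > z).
(a) The degree is 2 — no degree-1 surface has this shape.
(b) Symmetry: the surface is invariant under rotation about z: p = q(x² + y², z).
(c) Observable constraints: a circular section at z = 2 has radius between 1 and 2; one z-axis crossing is at z = 1; the surface avoids every integer x-axis point in the box.
(d) Matching integer coefficients to the picture gives p.

x^2 + y^2 - 2*z + 2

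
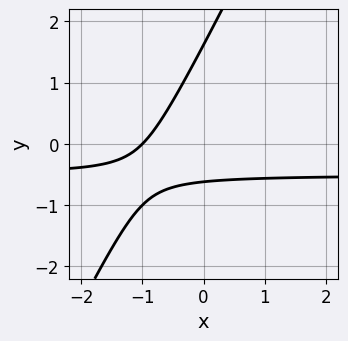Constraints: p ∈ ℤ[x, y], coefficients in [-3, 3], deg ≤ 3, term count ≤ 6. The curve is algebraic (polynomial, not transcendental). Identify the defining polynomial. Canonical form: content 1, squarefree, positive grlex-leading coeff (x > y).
1. The degree is 2 — the shape is more complex than any degree-1 curve.
2. Against the integer gridlines: it meets the x-axis at x = -1 (among the integer gridlines).
3. Putting this together gives p.

2*x*y - y^2 + x + y + 1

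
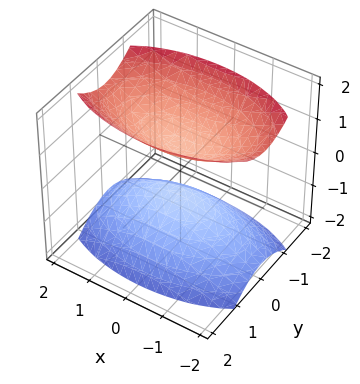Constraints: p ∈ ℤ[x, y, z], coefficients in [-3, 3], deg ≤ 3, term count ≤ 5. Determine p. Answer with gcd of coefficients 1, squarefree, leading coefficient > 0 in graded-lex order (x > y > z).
First, I count 2 distinct pieces. They look like related sheets of one shape, so recover p as a whole.
Next, deg p = 2. Two sheets facing apart; a quadric.
Then, symmetries: the z ↦ −z reflection is a symmetry, so z appears only in even powers; the y ↦ −y reflection is a symmetry, so y appears only in even powers; the x ↦ −x reflection is a symmetry, so x appears only in even powers.
Next, observable constraints: it misses every integer gridline on the y-axis; no x-intercept at any integer in the box.
Finally, putting this together gives p.

x^2 + 3*y^2 - 2*z^2 + 1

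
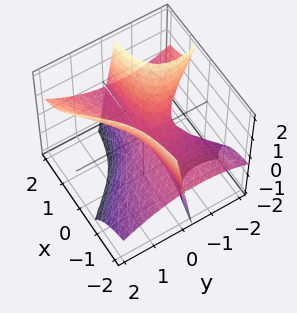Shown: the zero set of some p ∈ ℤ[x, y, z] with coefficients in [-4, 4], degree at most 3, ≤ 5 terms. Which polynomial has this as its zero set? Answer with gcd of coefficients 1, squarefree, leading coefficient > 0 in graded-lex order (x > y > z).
3*x*y*z - y^3 - y^2 + z^2

(a) The degree is 3 — no degree-2 surface has this shape.
(b) Reading off the gridlines: among the integer gridlines, it crosses the y-axis at y ∈ {-1, 0}; every point of the x-axis in the box is on the surface; it meets the z-axis at z = 0 (among the integer gridlines).
(c) Fitting integer coefficients to these (and the overall shape) gives p.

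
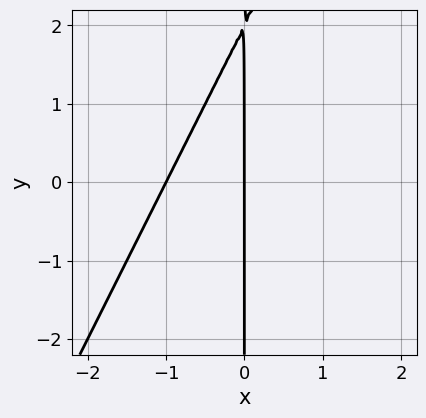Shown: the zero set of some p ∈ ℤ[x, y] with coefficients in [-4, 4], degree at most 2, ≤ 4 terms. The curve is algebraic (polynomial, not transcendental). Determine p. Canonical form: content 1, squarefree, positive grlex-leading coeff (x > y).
1. Degree: the shape is more complex than any degree-1 curve, so deg p = 2.
2. From the axis intercepts and sections: the visible y-axis segment lies entirely on the curve; among the integer gridlines, it crosses the x-axis at x ∈ {-1, 0}.
3. Assembling these constraints gives the stated polynomial.

2*x^2 - x*y + 2*x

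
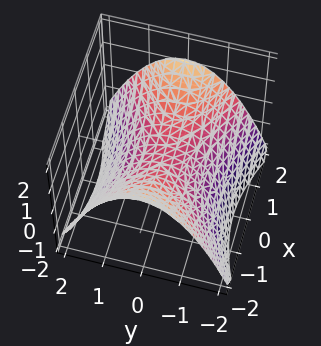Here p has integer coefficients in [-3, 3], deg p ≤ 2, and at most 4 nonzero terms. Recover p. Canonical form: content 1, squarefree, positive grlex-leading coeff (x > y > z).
x^2 - 2*y^2 - 3*z

(a) Degree: a saddle surface; a quadric, so deg p = 2.
(b) Symmetries: it's symmetric under y → −y, forcing even powers of y; the x ↦ −x reflection is a symmetry, so x appears only in even powers.
(c) From the visible intercepts: one z-axis crossing is at z = 0; it crosses the y-axis at the gridline y = 0.
(d) Assembling these constraints gives the stated polynomial.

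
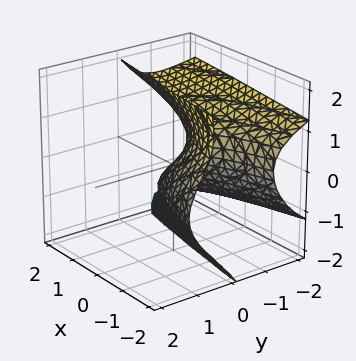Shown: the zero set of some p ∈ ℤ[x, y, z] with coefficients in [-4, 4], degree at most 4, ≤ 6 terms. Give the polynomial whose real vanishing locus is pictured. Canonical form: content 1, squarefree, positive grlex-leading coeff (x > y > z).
3*y*z^2 - z^3 + 3*y^2 + 2*x + 2*z

1. deg p = 3. No degree-2 surface has this shape.
2. Against the integer gridlines: it crosses the x-axis at the gridline x = 0; it meets the y-axis at y = 0 (among the integer gridlines).
3. Assembling these constraints gives the stated polynomial.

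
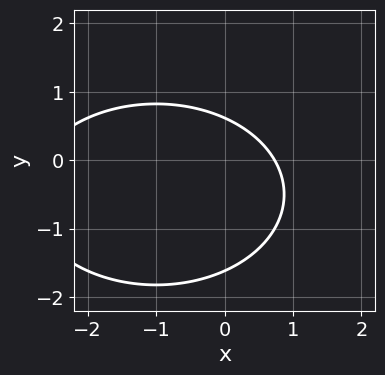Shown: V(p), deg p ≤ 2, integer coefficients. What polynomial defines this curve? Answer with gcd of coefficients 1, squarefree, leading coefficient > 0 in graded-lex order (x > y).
First, the degree is 2 — no degree-1 curve has this shape.
Finally, the integer polynomial consistent with all of this is the stated p.

x^2 + 2*y^2 + 2*x + 2*y - 2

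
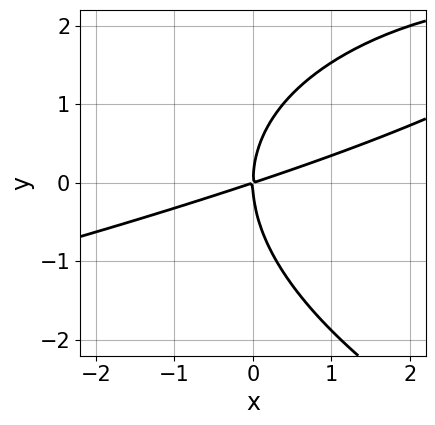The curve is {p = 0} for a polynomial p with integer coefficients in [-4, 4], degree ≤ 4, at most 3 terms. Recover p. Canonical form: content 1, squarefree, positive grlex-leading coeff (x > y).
y^3 + x^2 - 3*x*y

deg p = 3.
From the axis intercepts and sections: one x-axis crossing is at x = 0; it crosses the y-axis at the gridline y = 0.
Matching integer coefficients to the picture gives p.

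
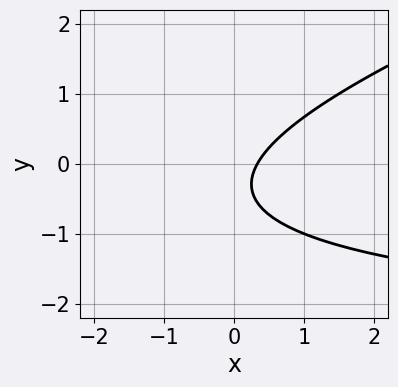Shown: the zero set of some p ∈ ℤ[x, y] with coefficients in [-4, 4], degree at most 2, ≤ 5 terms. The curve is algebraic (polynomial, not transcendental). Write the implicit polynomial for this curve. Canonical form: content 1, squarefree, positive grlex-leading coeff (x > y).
Degree: no degree-1 curve has this shape, so deg p = 2.
Against the integer gridlines: it misses every integer gridline on the y-axis.
Together with the visible shape, these determine p as stated.

x*y - 3*y^2 + 3*x - 2*y - 1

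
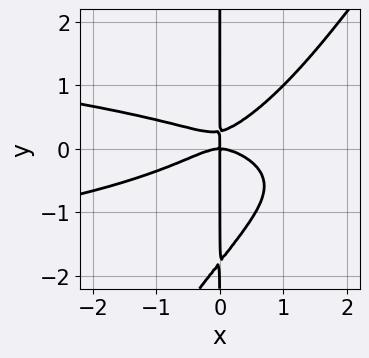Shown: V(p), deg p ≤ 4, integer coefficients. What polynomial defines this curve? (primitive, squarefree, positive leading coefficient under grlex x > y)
3*x^2*y^2 - 2*x*y^3 + x^3 - 3*x*y^2 + x*y

deg p = 4. The shape is more complex than any degree-3 curve.
Reading off the gridlines: the visible y-axis segment lies entirely on the curve; it crosses the x-axis at the gridline x = 0.
Assembling these constraints gives the stated polynomial.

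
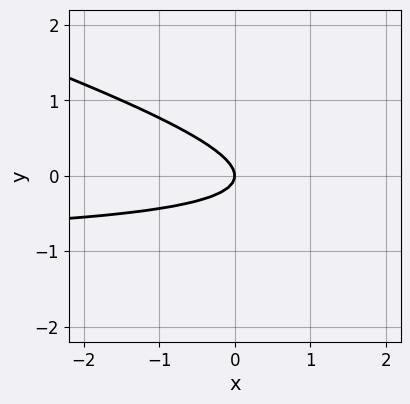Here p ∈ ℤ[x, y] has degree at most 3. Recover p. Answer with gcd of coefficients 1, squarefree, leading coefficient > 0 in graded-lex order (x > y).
x*y + 3*y^2 + x

Degree: a generic line meets the curve in up to 2 points, so deg p = 2.
Checking where it meets the axes: one y-axis crossing is at y = 0; one x-axis crossing is at x = 0.
Together with the visible shape, these determine p as stated.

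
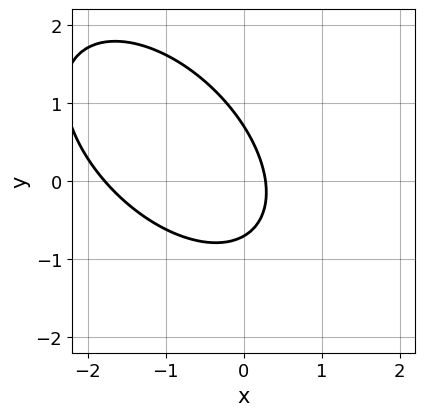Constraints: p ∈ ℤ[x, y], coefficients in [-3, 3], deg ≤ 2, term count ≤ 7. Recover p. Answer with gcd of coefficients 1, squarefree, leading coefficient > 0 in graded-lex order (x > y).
First, the degree is 2 — the shape is more complex than any degree-1 curve.
Finally, putting this together gives p.

2*x^2 + 2*x*y + 2*y^2 + 3*x - 1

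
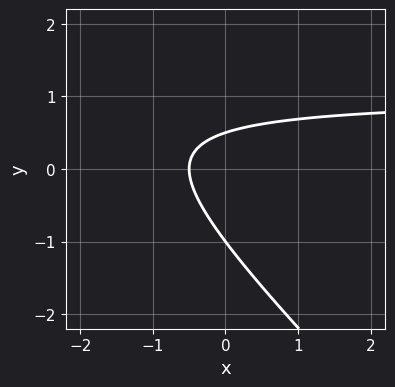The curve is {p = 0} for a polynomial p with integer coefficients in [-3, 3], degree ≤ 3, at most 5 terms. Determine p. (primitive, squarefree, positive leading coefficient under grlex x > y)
deg p = 2.
Against the integer gridlines: it crosses the y-axis at the gridline y = -1.
Together with the visible shape, these determine p as stated.

2*x*y + 2*y^2 - 2*x + y - 1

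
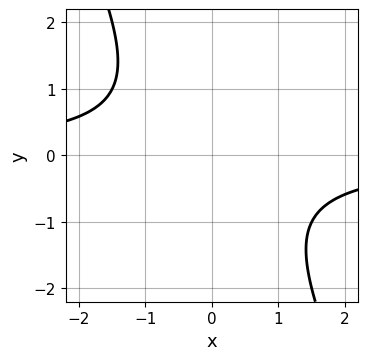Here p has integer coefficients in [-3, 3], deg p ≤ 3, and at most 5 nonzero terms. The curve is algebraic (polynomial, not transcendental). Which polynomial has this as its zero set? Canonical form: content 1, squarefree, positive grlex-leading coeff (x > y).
First, the degree is 2 — no degree-1 curve has this shape.
Next, observable constraints: the curve avoids every integer x-axis point in the box; no y-intercept at any integer in the box.
Finally, solving for integer coefficients yields p as stated.

2*x*y + y^2 + 2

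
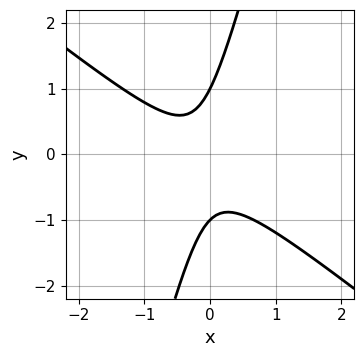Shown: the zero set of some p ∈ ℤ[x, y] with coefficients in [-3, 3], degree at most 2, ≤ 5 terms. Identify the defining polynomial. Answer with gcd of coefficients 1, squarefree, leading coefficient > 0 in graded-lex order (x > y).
Degree: no degree-1 curve has this shape, so deg p = 2.
Reading off the gridlines: the curve avoids every integer x-axis point in the box; among the integer gridlines, it crosses the y-axis at y ∈ {-1, 1}.
These observations pin down the coefficients.

3*x^2 + 3*x*y - y^2 + x + 1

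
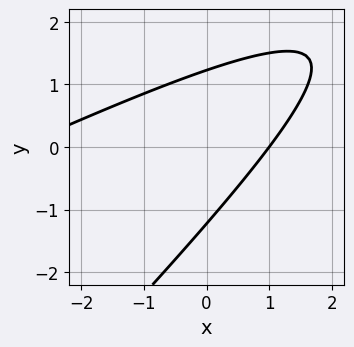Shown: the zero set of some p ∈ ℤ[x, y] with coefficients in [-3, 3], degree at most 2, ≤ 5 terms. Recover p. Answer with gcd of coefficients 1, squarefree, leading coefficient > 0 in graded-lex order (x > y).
Degree: no degree-1 curve has this shape, so deg p = 2.
Against the integer gridlines: it meets the x-axis at x = 1 (among the integer gridlines).
These observations pin down the coefficients.

x^2 - 3*x*y + 2*y^2 + 2*x - 3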